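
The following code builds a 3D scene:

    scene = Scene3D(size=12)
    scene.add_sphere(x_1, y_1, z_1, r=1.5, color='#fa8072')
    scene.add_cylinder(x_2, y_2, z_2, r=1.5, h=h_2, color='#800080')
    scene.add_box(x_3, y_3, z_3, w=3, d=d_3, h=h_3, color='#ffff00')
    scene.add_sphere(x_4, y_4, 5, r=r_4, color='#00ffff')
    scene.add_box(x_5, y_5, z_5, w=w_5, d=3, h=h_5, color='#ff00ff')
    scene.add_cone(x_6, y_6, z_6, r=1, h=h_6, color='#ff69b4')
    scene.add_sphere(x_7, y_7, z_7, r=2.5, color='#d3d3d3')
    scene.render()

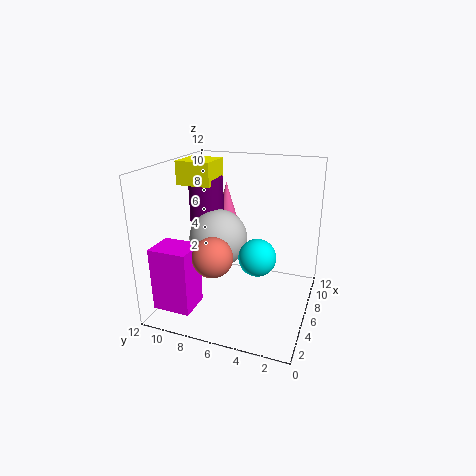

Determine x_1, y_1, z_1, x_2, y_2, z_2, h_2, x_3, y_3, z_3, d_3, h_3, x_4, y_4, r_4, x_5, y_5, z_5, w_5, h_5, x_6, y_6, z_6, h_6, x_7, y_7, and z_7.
x_1 = 2, y_1 = 6.5, z_1 = 6, x_2 = 7.5, y_2 = 9.5, z_2 = 5, h_2 = 5.5, x_3 = 6, y_3 = 8.5, z_3 = 10, d_3 = 3, h_3 = 2, x_4 = 5, y_4 = 4, r_4 = 1.5, x_5 = 0.5, y_5 = 8, z_5 = 1.5, w_5 = 2.5, h_5 = 5, x_6 = 8.5, y_6 = 8, z_6 = 6.5, h_6 = 3.5, x_7 = 6.5, y_7 = 8, z_7 = 5.5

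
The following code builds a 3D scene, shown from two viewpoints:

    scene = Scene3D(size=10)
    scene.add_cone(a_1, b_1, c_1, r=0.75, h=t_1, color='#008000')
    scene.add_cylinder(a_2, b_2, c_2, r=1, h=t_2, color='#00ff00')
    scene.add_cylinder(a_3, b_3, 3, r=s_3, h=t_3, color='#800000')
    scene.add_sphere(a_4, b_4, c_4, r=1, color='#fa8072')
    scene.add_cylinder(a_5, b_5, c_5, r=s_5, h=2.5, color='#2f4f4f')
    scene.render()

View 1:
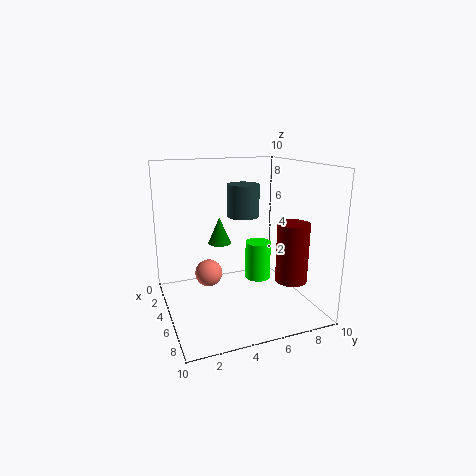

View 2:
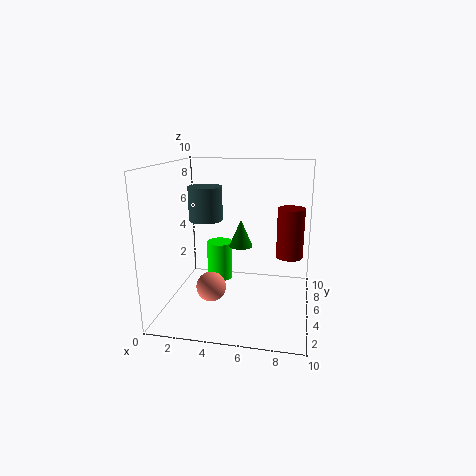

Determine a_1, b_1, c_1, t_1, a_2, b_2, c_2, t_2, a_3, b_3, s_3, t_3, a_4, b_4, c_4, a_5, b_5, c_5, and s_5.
a_1 = 5.5
b_1 = 3.5
c_1 = 5
t_1 = 1.75
a_2 = 3
b_2 = 7.5
c_2 = 0.75
t_2 = 3
a_3 = 8.5
b_3 = 7.25
s_3 = 1
t_3 = 3.75
a_4 = 3.5
b_4 = 3.25
c_4 = 2
a_5 = 2.25
b_5 = 6.5
c_5 = 5.75
s_5 = 1.25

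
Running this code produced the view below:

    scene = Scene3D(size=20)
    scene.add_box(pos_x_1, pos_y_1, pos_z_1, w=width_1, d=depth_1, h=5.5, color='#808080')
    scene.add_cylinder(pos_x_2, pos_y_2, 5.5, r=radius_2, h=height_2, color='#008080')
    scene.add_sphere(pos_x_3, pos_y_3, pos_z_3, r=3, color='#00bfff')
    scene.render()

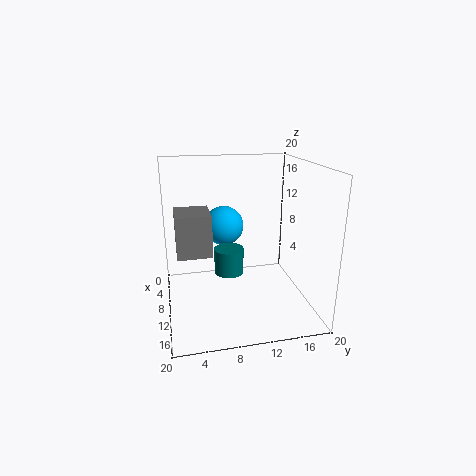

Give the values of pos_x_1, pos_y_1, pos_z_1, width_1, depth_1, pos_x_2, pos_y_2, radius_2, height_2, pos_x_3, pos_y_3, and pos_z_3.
pos_x_1 = 8.5, pos_y_1 = 1.5, pos_z_1 = 9, width_1 = 5, depth_1 = 4.5, pos_x_2 = 11, pos_y_2 = 8.5, radius_2 = 2, height_2 = 3.5, pos_x_3 = 4.5, pos_y_3 = 9, pos_z_3 = 10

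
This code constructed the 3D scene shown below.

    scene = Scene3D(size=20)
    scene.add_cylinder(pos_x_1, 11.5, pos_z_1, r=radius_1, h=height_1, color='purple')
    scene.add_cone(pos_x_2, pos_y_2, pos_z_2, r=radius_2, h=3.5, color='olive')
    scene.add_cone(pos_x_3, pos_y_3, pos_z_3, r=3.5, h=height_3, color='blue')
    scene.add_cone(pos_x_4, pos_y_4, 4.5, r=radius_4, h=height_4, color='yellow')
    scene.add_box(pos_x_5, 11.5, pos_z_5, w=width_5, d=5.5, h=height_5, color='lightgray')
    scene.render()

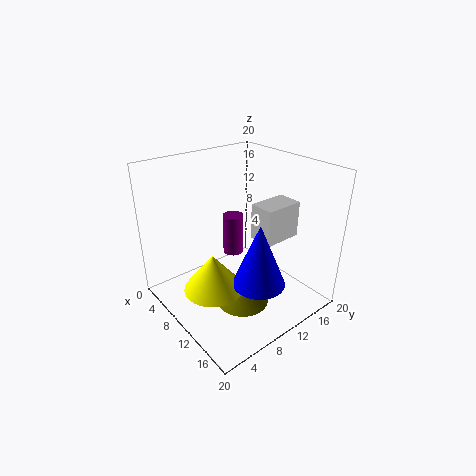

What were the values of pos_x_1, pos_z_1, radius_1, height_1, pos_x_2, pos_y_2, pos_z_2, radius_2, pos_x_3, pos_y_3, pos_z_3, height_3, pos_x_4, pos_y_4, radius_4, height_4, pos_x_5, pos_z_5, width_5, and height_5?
pos_x_1 = 7
pos_z_1 = 6
radius_1 = 1.5
height_1 = 6
pos_x_2 = 13.5
pos_y_2 = 8
pos_z_2 = 2.5
radius_2 = 3.5
pos_x_3 = 15
pos_y_3 = 9.5
pos_z_3 = 5.5
height_3 = 8.5
pos_x_4 = 11
pos_y_4 = 5
radius_4 = 4
height_4 = 5
pos_x_5 = 11
pos_z_5 = 10
width_5 = 3.5
height_5 = 5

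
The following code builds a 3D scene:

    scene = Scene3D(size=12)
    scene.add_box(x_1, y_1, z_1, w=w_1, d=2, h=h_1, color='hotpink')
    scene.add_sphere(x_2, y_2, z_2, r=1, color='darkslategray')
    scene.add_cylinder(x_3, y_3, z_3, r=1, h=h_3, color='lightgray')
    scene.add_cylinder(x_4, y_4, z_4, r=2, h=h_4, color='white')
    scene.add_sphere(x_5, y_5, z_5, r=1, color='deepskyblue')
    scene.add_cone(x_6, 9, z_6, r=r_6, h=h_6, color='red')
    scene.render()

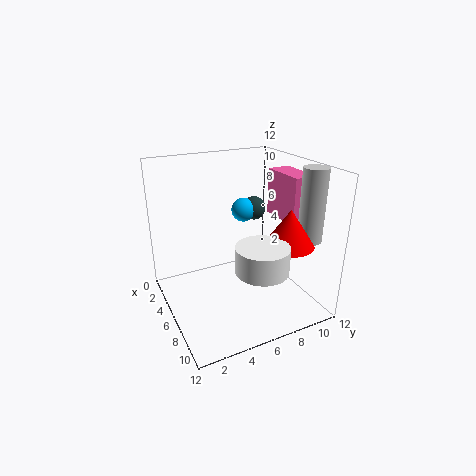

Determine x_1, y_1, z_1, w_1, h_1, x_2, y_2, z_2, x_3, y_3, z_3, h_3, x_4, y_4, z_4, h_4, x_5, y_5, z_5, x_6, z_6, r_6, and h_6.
x_1 = 4, y_1 = 10, z_1 = 7, w_1 = 4, h_1 = 4, x_2 = 5, y_2 = 8, z_2 = 8, x_3 = 9, y_3 = 11, z_3 = 6, h_3 = 6, x_4 = 10, y_4 = 6, z_4 = 5, h_4 = 2, x_5 = 5, y_5 = 7, z_5 = 8, x_6 = 9, z_6 = 6, r_6 = 2, h_6 = 3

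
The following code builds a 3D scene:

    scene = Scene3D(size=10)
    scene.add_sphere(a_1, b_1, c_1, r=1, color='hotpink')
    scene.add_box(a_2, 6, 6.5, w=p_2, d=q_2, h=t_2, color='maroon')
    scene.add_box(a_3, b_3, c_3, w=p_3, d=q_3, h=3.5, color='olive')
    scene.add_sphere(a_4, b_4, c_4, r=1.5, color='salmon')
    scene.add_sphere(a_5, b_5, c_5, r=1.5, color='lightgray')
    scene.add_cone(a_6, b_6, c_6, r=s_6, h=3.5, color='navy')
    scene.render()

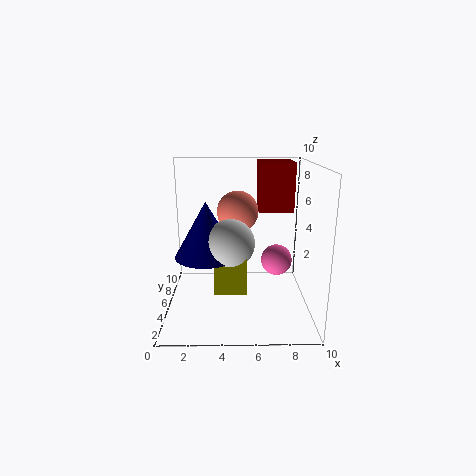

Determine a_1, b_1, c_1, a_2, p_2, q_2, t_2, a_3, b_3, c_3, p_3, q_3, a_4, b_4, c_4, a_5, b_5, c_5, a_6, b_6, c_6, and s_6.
a_1 = 7.5; b_1 = 3.5; c_1 = 4; a_2 = 6.5; p_2 = 2.5; q_2 = 2.5; t_2 = 3.5; a_3 = 3.5; b_3 = 1.5; c_3 = 2.5; p_3 = 2; q_3 = 1.5; a_4 = 5; b_4 = 6.5; c_4 = 6.5; a_5 = 4.5; b_5 = 2.5; c_5 = 5.5; a_6 = 3; b_6 = 3; c_6 = 4.5; s_6 = 2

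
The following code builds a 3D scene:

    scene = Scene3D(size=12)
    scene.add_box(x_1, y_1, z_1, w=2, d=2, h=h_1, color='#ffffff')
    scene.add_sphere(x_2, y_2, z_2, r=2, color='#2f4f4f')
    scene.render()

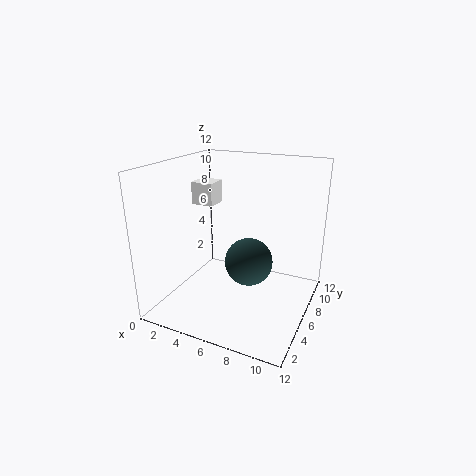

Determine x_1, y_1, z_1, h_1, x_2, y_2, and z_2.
x_1 = 1
y_1 = 7
z_1 = 8
h_1 = 2
x_2 = 7
y_2 = 6
z_2 = 4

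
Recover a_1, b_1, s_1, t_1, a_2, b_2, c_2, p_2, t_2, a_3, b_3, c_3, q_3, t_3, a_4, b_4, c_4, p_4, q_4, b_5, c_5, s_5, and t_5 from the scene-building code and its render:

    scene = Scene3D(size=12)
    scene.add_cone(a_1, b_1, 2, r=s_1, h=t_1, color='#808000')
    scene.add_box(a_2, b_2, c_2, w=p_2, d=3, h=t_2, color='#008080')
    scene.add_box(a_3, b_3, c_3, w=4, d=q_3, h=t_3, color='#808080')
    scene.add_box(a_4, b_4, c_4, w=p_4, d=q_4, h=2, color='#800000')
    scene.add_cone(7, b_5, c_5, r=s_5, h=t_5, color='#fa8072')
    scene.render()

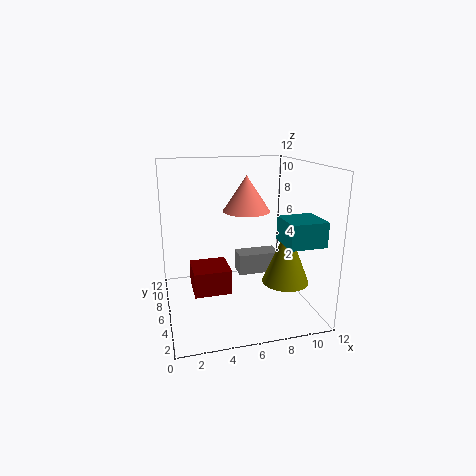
a_1 = 10, b_1 = 5, s_1 = 2, t_1 = 5, a_2 = 9, b_2 = 2, c_2 = 6, p_2 = 3, t_2 = 2, a_3 = 7, b_3 = 9, c_3 = 1, q_3 = 2, t_3 = 2, a_4 = 2, b_4 = 4, c_4 = 2, p_4 = 3, q_4 = 3, b_5 = 7, c_5 = 8, s_5 = 2, t_5 = 3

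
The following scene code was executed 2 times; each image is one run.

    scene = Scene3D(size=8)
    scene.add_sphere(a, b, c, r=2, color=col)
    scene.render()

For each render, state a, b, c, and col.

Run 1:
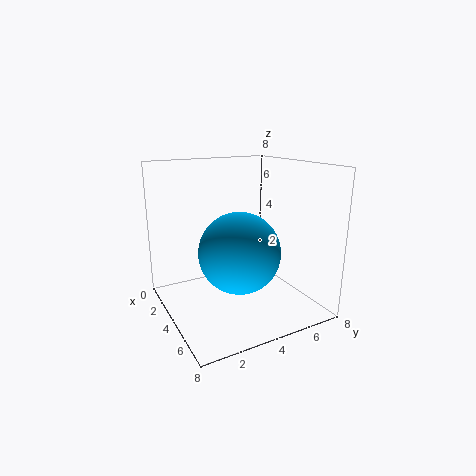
a = 6
b = 3
c = 4
col = 'deepskyblue'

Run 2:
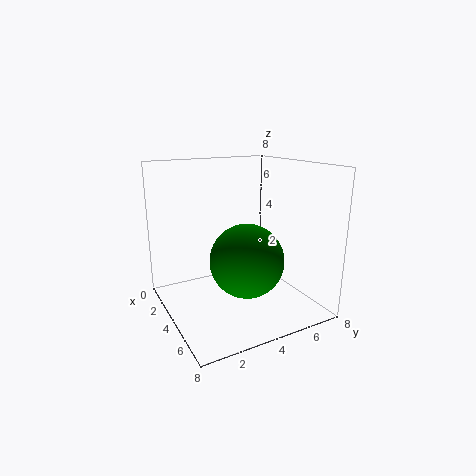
a = 5
b = 4
c = 3
col = 'green'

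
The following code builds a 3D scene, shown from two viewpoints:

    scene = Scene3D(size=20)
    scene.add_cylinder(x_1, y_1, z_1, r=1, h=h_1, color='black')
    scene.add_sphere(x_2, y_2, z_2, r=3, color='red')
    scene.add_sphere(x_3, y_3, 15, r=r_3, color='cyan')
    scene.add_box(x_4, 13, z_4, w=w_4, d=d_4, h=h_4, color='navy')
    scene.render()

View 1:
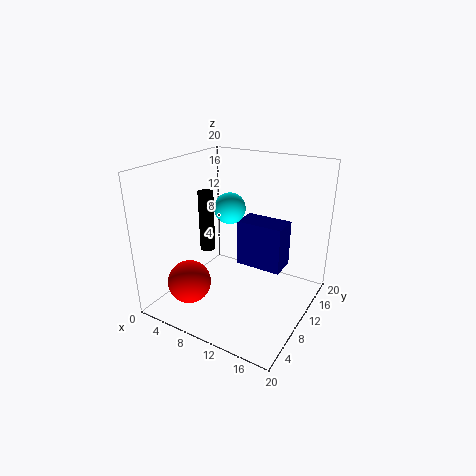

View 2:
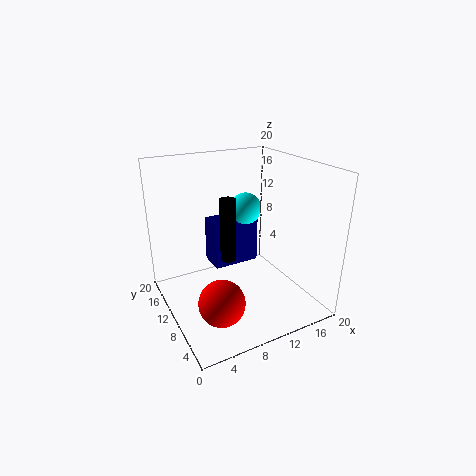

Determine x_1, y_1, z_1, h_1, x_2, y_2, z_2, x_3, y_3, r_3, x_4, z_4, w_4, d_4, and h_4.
x_1 = 7, y_1 = 7, z_1 = 9, h_1 = 8, x_2 = 5, y_2 = 5, z_2 = 4, x_3 = 10, y_3 = 8, r_3 = 2, x_4 = 8, z_4 = 4, w_4 = 7, d_4 = 4, h_4 = 7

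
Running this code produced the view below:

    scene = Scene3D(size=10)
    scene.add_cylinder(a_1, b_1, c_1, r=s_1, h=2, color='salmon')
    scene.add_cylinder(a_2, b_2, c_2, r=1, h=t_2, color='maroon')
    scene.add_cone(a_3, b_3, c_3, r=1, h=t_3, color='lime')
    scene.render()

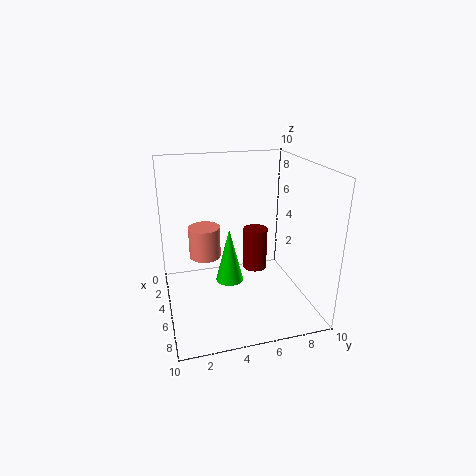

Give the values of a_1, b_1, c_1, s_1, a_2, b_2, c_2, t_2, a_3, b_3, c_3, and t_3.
a_1 = 6
b_1 = 2.5
c_1 = 4.5
s_1 = 1
a_2 = 1.5
b_2 = 7.5
c_2 = 0.5
t_2 = 3.5
a_3 = 4.5
b_3 = 4.5
c_3 = 1.5
t_3 = 4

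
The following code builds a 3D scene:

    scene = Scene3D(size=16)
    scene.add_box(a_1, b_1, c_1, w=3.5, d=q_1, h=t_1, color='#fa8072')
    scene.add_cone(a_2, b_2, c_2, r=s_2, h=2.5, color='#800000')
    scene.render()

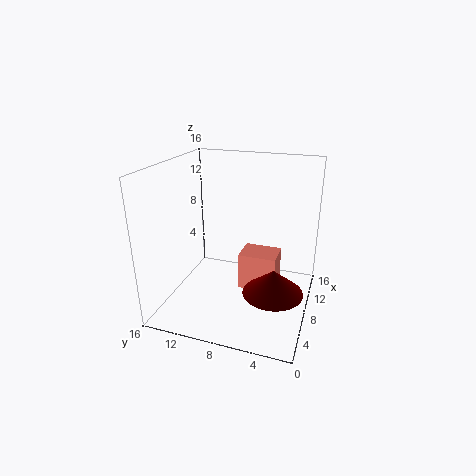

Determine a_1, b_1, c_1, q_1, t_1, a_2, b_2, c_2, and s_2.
a_1 = 9.5; b_1 = 4; c_1 = 0.5; q_1 = 4.5; t_1 = 4.5; a_2 = 4; b_2 = 3; c_2 = 4.5; s_2 = 3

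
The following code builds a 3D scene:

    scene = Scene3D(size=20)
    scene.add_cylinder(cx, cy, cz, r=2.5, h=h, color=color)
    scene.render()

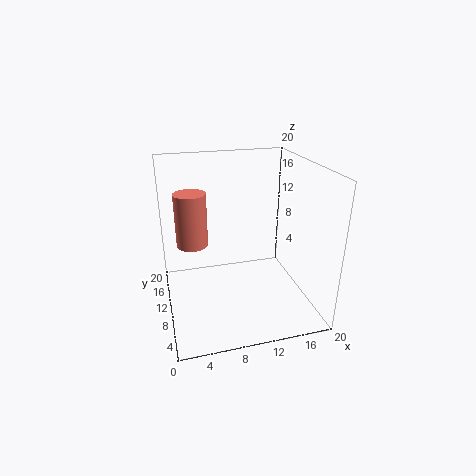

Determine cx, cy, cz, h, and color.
cx = 4.5
cy = 17.5
cz = 6
h = 8.5
color = 'salmon'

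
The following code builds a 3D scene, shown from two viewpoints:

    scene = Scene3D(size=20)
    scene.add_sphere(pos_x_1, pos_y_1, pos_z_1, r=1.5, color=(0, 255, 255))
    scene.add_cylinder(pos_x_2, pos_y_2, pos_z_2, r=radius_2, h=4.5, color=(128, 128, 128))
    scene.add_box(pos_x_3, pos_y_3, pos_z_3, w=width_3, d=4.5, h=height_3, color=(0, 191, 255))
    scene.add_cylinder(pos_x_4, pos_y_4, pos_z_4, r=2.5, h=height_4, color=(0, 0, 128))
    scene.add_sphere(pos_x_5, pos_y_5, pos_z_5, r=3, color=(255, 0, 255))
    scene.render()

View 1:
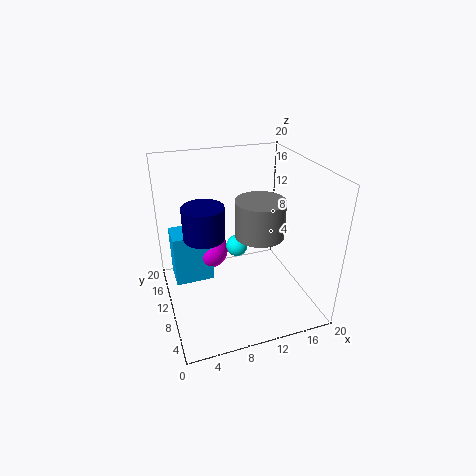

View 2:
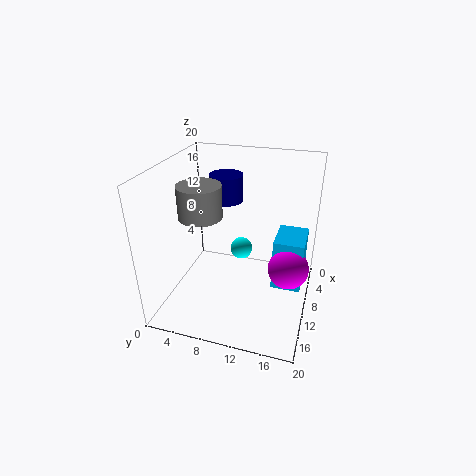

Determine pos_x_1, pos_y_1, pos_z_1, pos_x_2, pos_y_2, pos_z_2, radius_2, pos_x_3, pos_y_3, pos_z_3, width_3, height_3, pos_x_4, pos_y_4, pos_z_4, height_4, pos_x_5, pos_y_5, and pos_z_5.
pos_x_1 = 10; pos_y_1 = 10.5; pos_z_1 = 8.5; pos_x_2 = 11; pos_y_2 = 5; pos_z_2 = 13; radius_2 = 3; pos_x_3 = 1.5; pos_y_3 = 14.5; pos_z_3 = 0.5; width_3 = 6; height_3 = 8; pos_x_4 = 4.5; pos_y_4 = 6.5; pos_z_4 = 13; height_4 = 4; pos_x_5 = 7.5; pos_y_5 = 17; pos_z_5 = 4.5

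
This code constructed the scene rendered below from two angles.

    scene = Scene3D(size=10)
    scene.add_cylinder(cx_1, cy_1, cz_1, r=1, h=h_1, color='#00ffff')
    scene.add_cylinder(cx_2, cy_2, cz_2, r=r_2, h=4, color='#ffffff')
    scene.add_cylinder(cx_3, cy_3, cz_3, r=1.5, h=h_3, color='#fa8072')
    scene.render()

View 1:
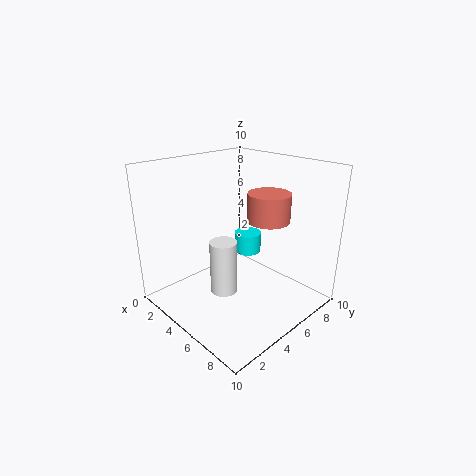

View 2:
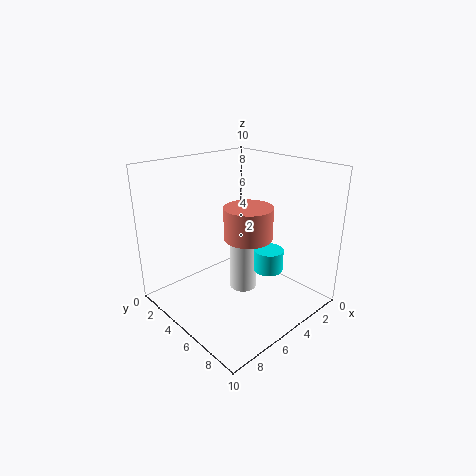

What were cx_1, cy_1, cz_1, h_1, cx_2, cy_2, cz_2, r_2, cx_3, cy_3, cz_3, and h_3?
cx_1 = 4; cy_1 = 7; cz_1 = 3; h_1 = 1.5; cx_2 = 4; cy_2 = 4.5; cz_2 = 0.5; r_2 = 1; cx_3 = 6; cy_3 = 7; cz_3 = 6; h_3 = 2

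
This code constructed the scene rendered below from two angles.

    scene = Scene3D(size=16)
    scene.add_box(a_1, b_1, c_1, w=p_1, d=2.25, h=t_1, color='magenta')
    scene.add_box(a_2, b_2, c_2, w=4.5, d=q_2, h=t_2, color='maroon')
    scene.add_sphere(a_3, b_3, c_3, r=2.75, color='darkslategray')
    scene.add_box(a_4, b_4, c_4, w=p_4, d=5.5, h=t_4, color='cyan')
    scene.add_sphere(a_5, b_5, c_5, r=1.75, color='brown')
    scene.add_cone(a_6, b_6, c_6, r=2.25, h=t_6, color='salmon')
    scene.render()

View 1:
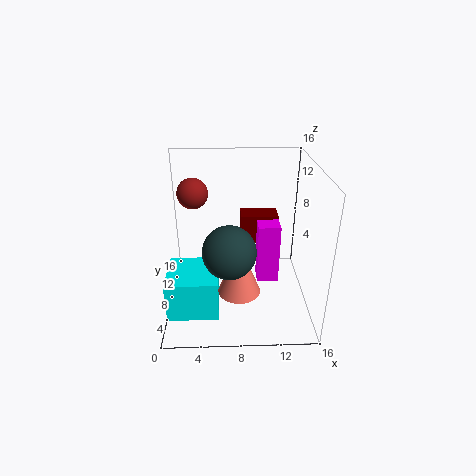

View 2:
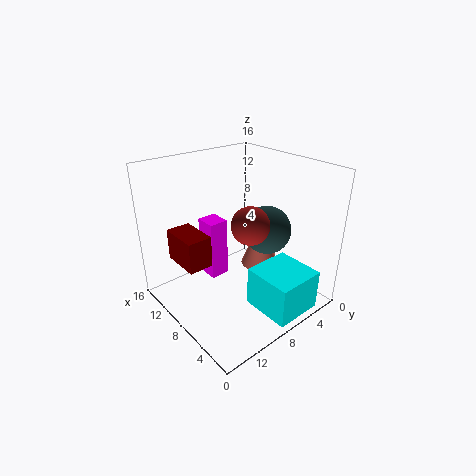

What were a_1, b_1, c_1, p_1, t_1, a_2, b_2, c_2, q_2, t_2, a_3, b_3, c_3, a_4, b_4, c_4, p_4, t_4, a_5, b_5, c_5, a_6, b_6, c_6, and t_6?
a_1 = 10.25
b_1 = 7.75
c_1 = 2.25
p_1 = 2.5
t_1 = 7
a_2 = 8.5
b_2 = 11.25
c_2 = 5.5
q_2 = 2.75
t_2 = 3.5
a_3 = 7
b_3 = 4.5
c_3 = 8.25
a_4 = 0.25
b_4 = 3
c_4 = 0.75
p_4 = 5.5
t_4 = 4.5
a_5 = 3
b_5 = 10.75
c_5 = 12.25
a_6 = 8
b_6 = 4.5
c_6 = 3.5
t_6 = 5.5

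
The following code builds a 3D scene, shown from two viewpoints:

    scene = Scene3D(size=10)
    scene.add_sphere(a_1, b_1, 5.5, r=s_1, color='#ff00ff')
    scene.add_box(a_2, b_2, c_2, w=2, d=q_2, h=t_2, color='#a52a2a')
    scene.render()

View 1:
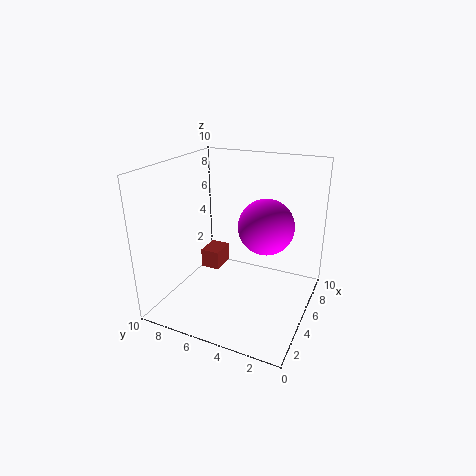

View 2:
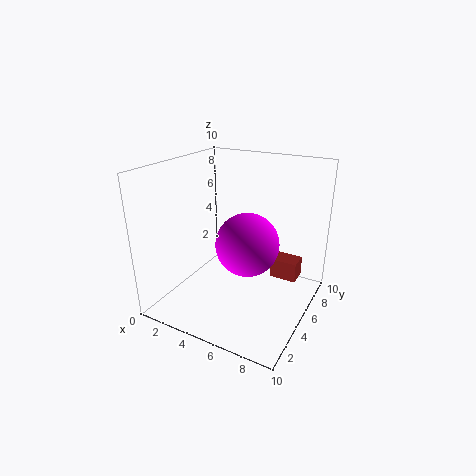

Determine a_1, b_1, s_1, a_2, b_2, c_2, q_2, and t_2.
a_1 = 6.5
b_1 = 3.5
s_1 = 2
a_2 = 6.5
b_2 = 7.5
c_2 = 1
q_2 = 1.5
t_2 = 1.5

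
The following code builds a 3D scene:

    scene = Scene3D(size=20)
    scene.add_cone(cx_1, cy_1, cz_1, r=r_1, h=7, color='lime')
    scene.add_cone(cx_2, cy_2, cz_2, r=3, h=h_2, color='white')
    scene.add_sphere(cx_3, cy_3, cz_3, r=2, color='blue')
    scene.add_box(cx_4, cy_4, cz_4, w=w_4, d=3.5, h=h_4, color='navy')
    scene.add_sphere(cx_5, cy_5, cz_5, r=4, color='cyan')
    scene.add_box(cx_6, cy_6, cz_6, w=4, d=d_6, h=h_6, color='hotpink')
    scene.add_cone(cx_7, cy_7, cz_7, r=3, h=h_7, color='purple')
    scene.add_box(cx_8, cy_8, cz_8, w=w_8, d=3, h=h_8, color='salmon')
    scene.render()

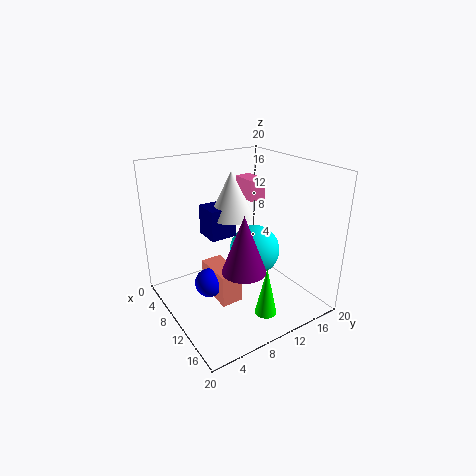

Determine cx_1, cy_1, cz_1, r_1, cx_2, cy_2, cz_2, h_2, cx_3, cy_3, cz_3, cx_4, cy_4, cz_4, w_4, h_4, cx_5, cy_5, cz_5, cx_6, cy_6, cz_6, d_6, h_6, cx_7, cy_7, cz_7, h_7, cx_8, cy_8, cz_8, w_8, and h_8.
cx_1 = 15.5; cy_1 = 11; cz_1 = 0.5; r_1 = 1.5; cx_2 = 10; cy_2 = 9; cz_2 = 13.5; h_2 = 6; cx_3 = 9.5; cy_3 = 5.5; cz_3 = 4; cx_4 = 7.5; cy_4 = 5.5; cz_4 = 11; w_4 = 3.5; h_4 = 4; cx_5 = 6.5; cy_5 = 15.5; cz_5 = 5; cx_6 = 4; cy_6 = 13.5; cz_6 = 14; d_6 = 2.5; h_6 = 3; cx_7 = 13; cy_7 = 9; cz_7 = 6.5; h_7 = 8; cx_8 = 6.5; cy_8 = 6; cz_8 = 1.5; w_8 = 6; h_8 = 4.5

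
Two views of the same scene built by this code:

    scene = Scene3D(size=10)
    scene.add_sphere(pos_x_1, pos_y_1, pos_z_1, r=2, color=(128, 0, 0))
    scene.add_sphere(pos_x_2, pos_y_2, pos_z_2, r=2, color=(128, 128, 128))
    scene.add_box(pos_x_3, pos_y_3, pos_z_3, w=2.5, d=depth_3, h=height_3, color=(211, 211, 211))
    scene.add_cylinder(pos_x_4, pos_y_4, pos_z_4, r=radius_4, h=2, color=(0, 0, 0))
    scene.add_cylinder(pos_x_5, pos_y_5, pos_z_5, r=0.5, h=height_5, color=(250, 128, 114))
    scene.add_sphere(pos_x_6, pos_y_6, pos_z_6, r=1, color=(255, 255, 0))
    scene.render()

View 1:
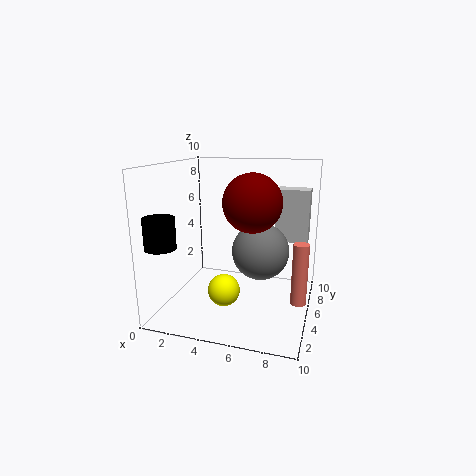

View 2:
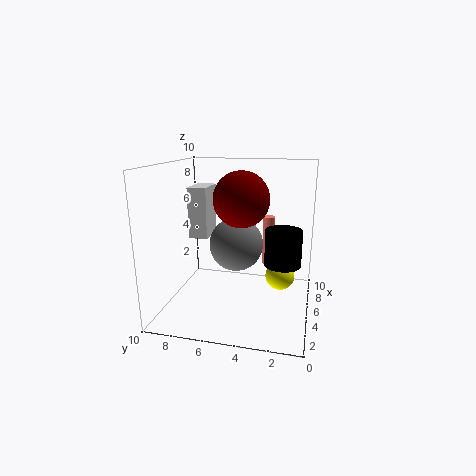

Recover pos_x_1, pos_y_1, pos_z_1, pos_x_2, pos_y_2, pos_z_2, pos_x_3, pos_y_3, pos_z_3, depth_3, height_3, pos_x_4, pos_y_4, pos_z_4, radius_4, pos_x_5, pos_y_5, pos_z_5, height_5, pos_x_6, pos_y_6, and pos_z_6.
pos_x_1 = 6
pos_y_1 = 5
pos_z_1 = 7.5
pos_x_2 = 6.5
pos_y_2 = 5.5
pos_z_2 = 4
pos_x_3 = 7
pos_y_3 = 8
pos_z_3 = 4
depth_3 = 1.5
height_3 = 4
pos_x_4 = 1
pos_y_4 = 1.5
pos_z_4 = 5
radius_4 = 1
pos_x_5 = 9.5
pos_y_5 = 3.5
pos_z_5 = 1.5
height_5 = 4
pos_x_6 = 5
pos_y_6 = 2
pos_z_6 = 2.5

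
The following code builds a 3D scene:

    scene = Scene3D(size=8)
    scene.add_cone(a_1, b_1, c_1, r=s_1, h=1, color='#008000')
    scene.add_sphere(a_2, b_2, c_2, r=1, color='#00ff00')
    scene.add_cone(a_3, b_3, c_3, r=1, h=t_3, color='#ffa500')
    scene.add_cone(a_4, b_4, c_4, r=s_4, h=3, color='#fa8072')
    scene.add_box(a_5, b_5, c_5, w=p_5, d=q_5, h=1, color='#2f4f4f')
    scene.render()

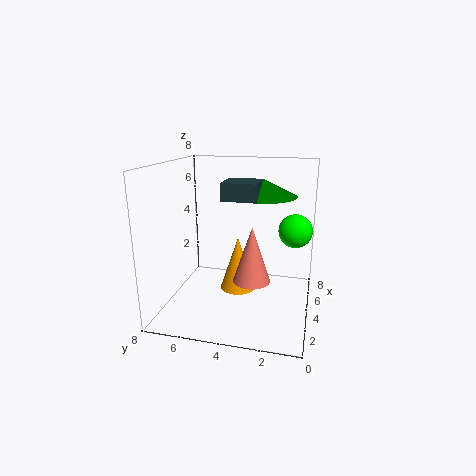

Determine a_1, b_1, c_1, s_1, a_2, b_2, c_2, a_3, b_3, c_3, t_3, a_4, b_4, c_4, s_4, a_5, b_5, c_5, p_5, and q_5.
a_1 = 6; b_1 = 3; c_1 = 6; s_1 = 2; a_2 = 6; b_2 = 1; c_2 = 4; a_3 = 4; b_3 = 4; c_3 = 1; t_3 = 3; a_4 = 3; b_4 = 3; c_4 = 2; s_4 = 1; a_5 = 4; b_5 = 3; c_5 = 6; p_5 = 2; q_5 = 2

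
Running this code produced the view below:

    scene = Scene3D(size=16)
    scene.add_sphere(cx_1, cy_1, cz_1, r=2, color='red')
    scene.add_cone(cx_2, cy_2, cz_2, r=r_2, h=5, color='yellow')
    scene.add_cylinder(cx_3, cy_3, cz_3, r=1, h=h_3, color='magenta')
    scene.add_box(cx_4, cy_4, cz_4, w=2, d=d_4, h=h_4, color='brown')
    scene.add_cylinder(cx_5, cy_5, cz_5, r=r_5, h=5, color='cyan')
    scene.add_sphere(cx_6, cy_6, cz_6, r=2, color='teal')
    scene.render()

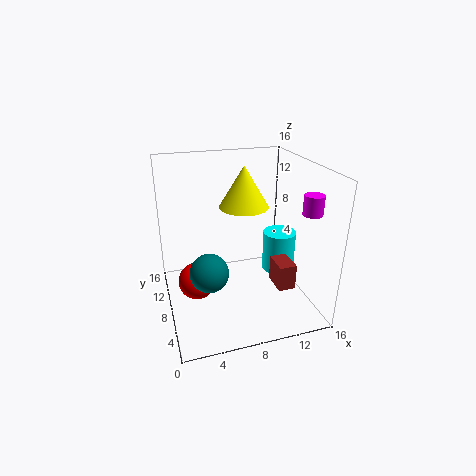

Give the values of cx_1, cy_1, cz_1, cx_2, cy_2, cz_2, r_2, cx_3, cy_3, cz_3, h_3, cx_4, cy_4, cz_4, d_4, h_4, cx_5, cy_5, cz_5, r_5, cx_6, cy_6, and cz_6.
cx_1 = 3; cy_1 = 7; cz_1 = 4; cx_2 = 10; cy_2 = 12; cz_2 = 10; r_2 = 3; cx_3 = 14; cy_3 = 3; cz_3 = 12; h_3 = 2; cx_4 = 12; cy_4 = 5; cz_4 = 2; d_4 = 3; h_4 = 3; cx_5 = 14; cy_5 = 10; cz_5 = 2; r_5 = 2; cx_6 = 4; cy_6 = 5; cz_6 = 6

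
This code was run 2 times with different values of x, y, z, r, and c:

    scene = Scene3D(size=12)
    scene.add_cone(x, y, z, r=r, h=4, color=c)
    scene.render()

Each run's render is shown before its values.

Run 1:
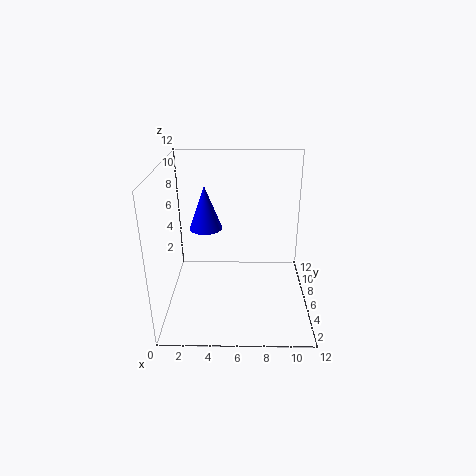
x = 3, y = 9, z = 5.5, r = 1.5, c = 'blue'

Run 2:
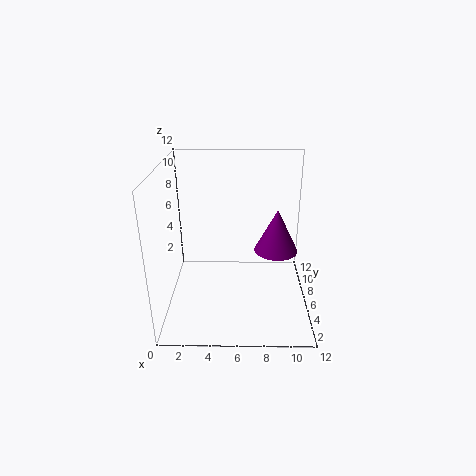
x = 9.5, y = 8.5, z = 3.5, r = 2, c = 'purple'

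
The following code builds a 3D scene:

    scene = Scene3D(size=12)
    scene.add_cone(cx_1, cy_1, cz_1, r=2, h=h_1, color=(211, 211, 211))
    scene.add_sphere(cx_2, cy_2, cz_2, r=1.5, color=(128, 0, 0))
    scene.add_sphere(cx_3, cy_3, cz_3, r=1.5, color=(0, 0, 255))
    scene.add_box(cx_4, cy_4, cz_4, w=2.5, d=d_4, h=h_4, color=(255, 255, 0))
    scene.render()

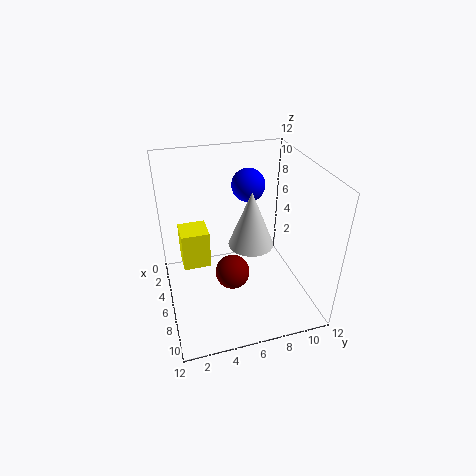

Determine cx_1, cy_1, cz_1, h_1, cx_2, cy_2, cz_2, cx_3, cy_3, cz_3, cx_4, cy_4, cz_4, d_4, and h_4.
cx_1 = 5; cy_1 = 7.5; cz_1 = 4.5; h_1 = 5; cx_2 = 6; cy_2 = 5.5; cz_2 = 2.5; cx_3 = 2.5; cy_3 = 8; cz_3 = 9; cx_4 = 1.5; cy_4 = 1.5; cz_4 = 2; d_4 = 2.5; h_4 = 3.5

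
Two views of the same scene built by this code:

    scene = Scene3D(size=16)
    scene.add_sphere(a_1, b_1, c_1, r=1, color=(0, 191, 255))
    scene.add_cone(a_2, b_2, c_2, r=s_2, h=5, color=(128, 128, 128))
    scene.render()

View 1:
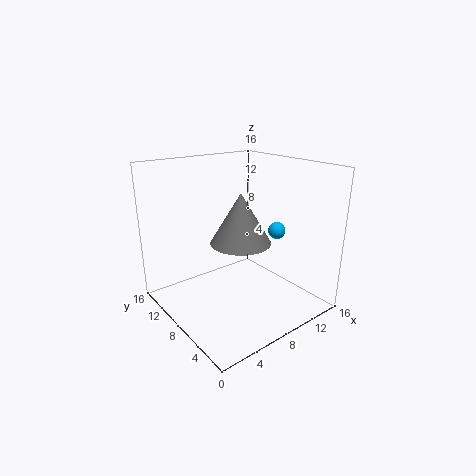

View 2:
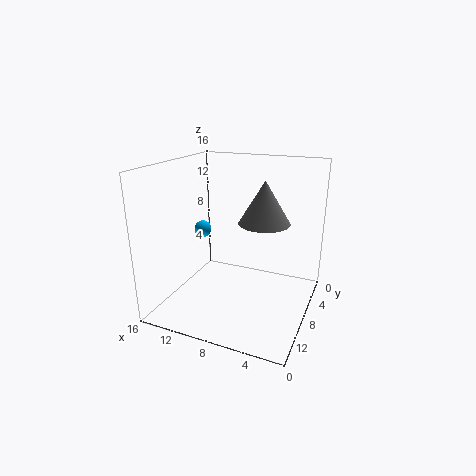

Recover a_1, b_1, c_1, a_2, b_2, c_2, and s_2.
a_1 = 13, b_1 = 7, c_1 = 8, a_2 = 6, b_2 = 5, c_2 = 9, s_2 = 3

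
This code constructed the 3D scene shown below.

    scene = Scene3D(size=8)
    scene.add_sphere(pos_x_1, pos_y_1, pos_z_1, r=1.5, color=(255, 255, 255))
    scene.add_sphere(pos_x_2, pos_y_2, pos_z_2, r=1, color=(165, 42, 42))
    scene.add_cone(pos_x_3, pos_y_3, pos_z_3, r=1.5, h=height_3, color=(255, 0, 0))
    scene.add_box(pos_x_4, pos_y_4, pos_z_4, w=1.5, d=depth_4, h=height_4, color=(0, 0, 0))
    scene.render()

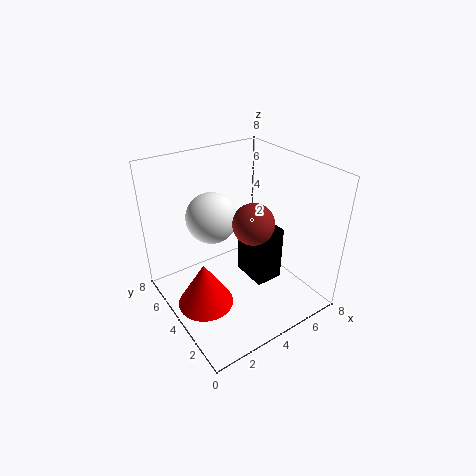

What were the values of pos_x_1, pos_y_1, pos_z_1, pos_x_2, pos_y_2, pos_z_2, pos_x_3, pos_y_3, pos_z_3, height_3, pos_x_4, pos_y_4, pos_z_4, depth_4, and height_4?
pos_x_1 = 3.5, pos_y_1 = 6, pos_z_1 = 4.5, pos_x_2 = 3.5, pos_y_2 = 2, pos_z_2 = 6, pos_x_3 = 1.5, pos_y_3 = 3.5, pos_z_3 = 1, height_3 = 2.5, pos_x_4 = 4, pos_y_4 = 2, pos_z_4 = 2, depth_4 = 2, height_4 = 3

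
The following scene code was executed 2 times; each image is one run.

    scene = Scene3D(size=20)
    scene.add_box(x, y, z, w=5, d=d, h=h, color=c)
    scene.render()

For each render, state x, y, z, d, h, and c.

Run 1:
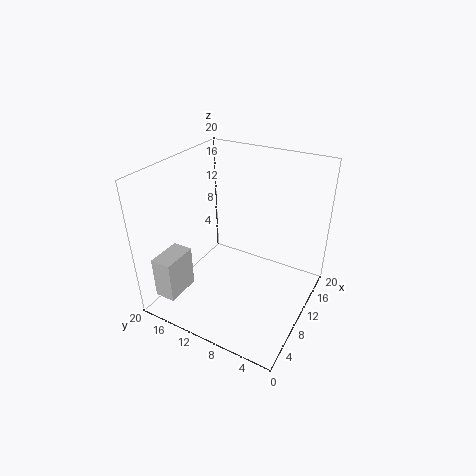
x = 2; y = 16; z = 2; d = 3; h = 6; c = 'lightgray'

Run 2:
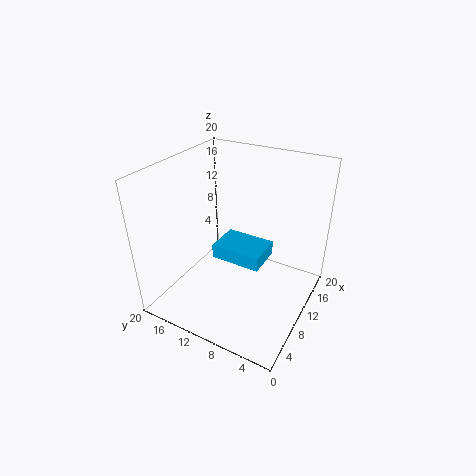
x = 8; y = 6; z = 7; d = 7; h = 2; c = 'deepskyblue'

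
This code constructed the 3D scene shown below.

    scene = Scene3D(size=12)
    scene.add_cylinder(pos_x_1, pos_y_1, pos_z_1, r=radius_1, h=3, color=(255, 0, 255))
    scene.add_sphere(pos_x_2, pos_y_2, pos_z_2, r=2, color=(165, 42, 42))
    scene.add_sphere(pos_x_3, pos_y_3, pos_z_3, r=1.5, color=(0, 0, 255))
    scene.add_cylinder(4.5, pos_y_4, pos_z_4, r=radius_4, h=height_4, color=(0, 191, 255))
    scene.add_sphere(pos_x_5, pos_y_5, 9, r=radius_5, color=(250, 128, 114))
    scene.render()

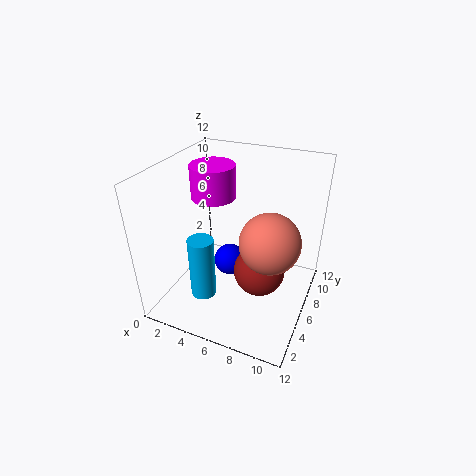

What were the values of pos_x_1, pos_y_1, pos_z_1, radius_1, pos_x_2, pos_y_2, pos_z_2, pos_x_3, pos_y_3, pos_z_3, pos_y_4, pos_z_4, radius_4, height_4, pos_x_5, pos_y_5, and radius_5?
pos_x_1 = 2.5; pos_y_1 = 8.5; pos_z_1 = 8; radius_1 = 2; pos_x_2 = 8.5; pos_y_2 = 4.5; pos_z_2 = 4.5; pos_x_3 = 4; pos_y_3 = 8.5; pos_z_3 = 1.5; pos_y_4 = 2.5; pos_z_4 = 2.5; radius_4 = 1; height_4 = 5; pos_x_5 = 10; pos_y_5 = 2; radius_5 = 2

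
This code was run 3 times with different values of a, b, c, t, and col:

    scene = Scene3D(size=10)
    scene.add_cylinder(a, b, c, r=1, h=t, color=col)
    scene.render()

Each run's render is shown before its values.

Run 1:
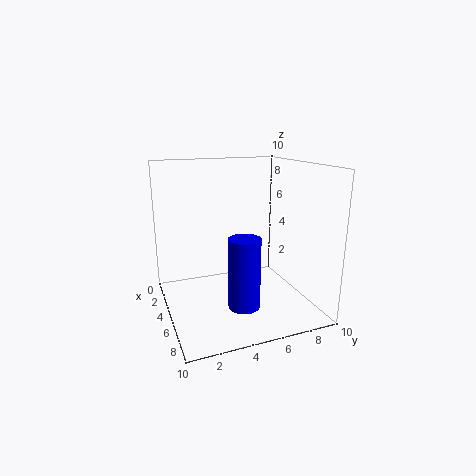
a = 8, b = 4.25, c = 1.5, t = 4.5, col = 'blue'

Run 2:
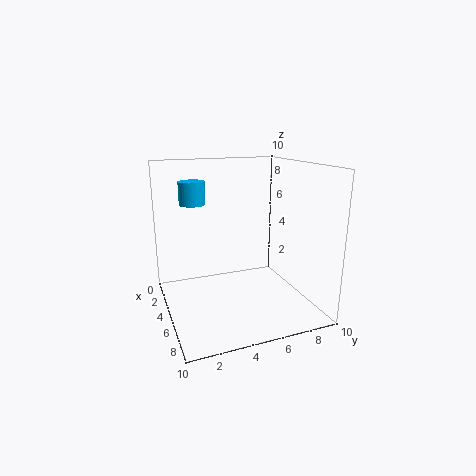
a = 1.25, b = 2.75, c = 6.75, t = 1.75, col = 'deepskyblue'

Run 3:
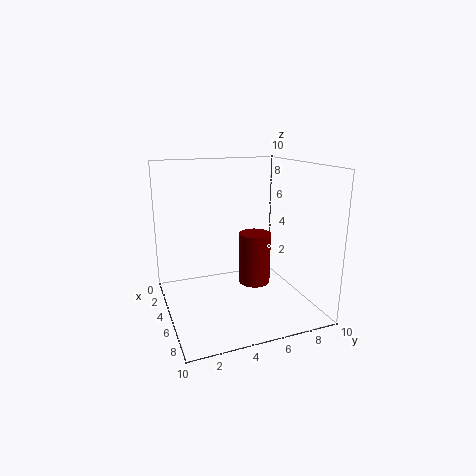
a = 7.25, b = 5.25, c = 2.75, t = 3.25, col = 'maroon'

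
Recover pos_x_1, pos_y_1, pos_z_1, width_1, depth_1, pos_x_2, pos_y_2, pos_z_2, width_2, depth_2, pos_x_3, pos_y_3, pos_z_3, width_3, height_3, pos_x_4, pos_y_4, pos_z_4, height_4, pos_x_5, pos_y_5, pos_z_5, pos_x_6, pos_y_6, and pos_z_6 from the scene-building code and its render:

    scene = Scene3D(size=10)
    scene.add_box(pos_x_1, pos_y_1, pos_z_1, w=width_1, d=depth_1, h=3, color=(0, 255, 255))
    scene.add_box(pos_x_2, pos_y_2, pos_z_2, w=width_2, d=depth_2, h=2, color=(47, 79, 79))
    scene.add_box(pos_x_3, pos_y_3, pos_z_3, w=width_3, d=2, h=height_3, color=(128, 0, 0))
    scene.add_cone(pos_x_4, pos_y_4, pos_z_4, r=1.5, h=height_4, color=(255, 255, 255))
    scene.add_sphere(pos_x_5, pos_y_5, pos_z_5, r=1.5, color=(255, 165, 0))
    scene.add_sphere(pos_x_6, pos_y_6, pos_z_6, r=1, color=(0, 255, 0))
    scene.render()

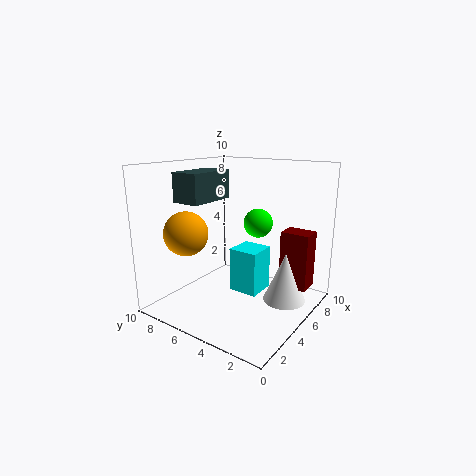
pos_x_1 = 4; pos_y_1 = 3; pos_z_1 = 1.5; width_1 = 2; depth_1 = 2; pos_x_2 = 2.5; pos_y_2 = 6.5; pos_z_2 = 7.5; width_2 = 3.5; depth_2 = 2; pos_x_3 = 6.5; pos_y_3 = 0.5; pos_z_3 = 1.5; width_3 = 1.5; height_3 = 4; pos_x_4 = 6.5; pos_y_4 = 2; pos_z_4 = 0.5; height_4 = 3.5; pos_x_5 = 2.5; pos_y_5 = 7.5; pos_z_5 = 5.5; pos_x_6 = 6; pos_y_6 = 4; pos_z_6 = 6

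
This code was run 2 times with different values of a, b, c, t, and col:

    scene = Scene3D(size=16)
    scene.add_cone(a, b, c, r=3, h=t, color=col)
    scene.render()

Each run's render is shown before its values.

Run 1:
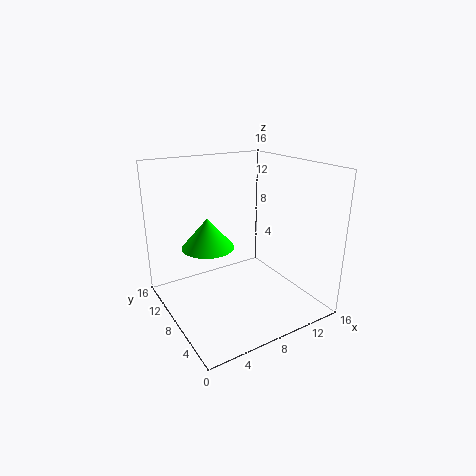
a = 5.5; b = 10.5; c = 6.5; t = 3.5; col = 'lime'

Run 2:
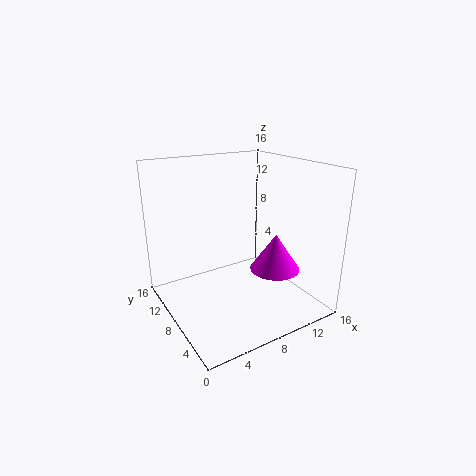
a = 13; b = 7.5; c = 3; t = 4.5; col = 'magenta'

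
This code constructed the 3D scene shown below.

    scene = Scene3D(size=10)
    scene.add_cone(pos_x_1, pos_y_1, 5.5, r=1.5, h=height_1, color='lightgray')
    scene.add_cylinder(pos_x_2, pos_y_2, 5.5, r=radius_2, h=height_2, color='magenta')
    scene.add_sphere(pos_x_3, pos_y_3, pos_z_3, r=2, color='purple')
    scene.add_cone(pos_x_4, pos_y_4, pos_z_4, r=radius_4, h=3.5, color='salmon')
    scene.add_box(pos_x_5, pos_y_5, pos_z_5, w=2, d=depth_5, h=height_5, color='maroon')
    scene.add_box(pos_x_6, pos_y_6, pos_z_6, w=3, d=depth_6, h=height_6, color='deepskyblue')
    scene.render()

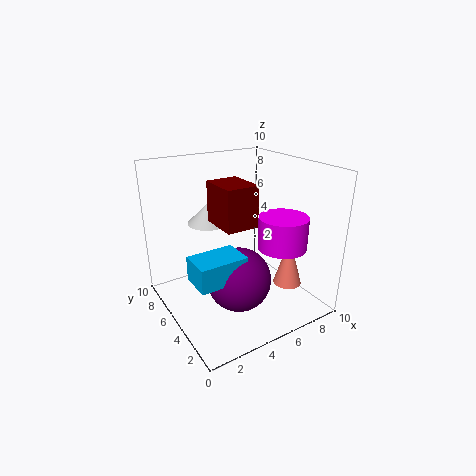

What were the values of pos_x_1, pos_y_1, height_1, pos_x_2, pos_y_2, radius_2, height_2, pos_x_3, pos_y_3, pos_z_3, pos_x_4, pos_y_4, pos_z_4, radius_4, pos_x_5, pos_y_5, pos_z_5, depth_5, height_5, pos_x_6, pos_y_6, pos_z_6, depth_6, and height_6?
pos_x_1 = 4, pos_y_1 = 7.5, height_1 = 1.5, pos_x_2 = 6, pos_y_2 = 1.5, radius_2 = 1.5, height_2 = 2, pos_x_3 = 3.5, pos_y_3 = 2.5, pos_z_3 = 3.5, pos_x_4 = 8, pos_y_4 = 3, pos_z_4 = 1.5, radius_4 = 1, pos_x_5 = 2.5, pos_y_5 = 2, pos_z_5 = 7, depth_5 = 2.5, height_5 = 2.5, pos_x_6 = 0.5, pos_y_6 = 1.5, pos_z_6 = 4, depth_6 = 2, height_6 = 1.5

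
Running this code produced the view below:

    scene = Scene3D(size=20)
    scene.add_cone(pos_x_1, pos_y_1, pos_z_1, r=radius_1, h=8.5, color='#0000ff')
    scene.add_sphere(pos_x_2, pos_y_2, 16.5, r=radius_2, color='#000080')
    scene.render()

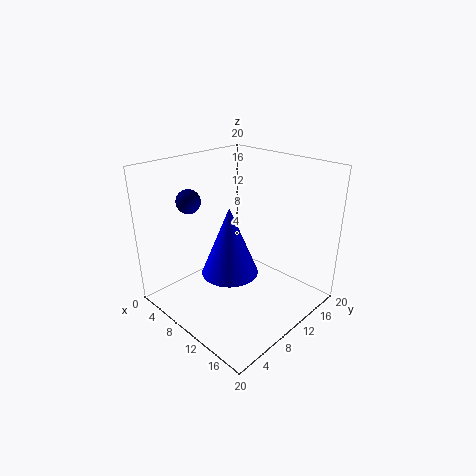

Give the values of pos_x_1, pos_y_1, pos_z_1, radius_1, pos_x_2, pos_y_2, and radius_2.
pos_x_1 = 13, pos_y_1 = 5.5, pos_z_1 = 8, radius_1 = 3.5, pos_x_2 = 8, pos_y_2 = 3.5, radius_2 = 1.5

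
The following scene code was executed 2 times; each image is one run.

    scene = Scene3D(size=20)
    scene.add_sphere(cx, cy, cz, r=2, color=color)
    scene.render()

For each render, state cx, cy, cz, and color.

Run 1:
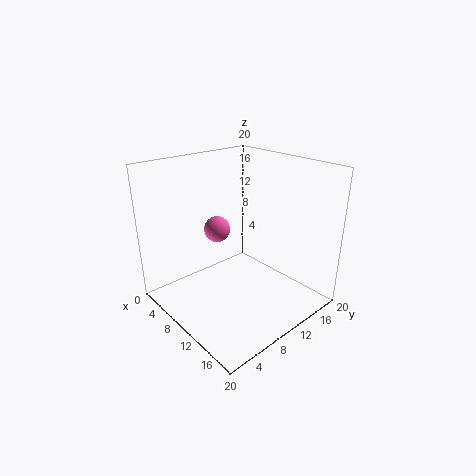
cx = 4, cy = 11, cz = 9, color = 'hotpink'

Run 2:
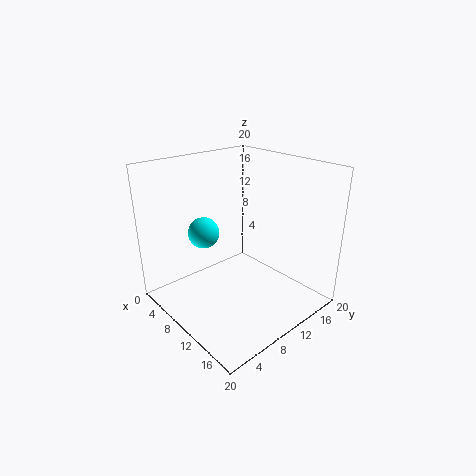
cx = 9, cy = 5, cz = 12, color = 'cyan'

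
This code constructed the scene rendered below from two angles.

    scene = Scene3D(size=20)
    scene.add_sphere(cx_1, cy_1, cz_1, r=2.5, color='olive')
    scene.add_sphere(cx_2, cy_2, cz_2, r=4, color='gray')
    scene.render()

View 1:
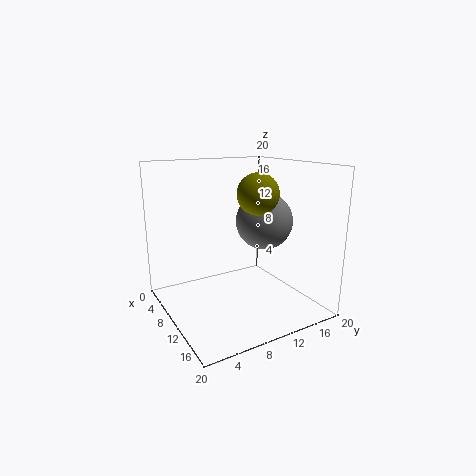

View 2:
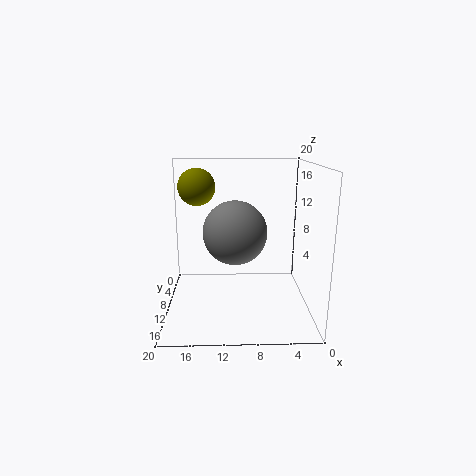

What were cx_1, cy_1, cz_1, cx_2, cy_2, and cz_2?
cx_1 = 15.5
cy_1 = 9.5
cz_1 = 17
cx_2 = 10.5
cy_2 = 14
cz_2 = 12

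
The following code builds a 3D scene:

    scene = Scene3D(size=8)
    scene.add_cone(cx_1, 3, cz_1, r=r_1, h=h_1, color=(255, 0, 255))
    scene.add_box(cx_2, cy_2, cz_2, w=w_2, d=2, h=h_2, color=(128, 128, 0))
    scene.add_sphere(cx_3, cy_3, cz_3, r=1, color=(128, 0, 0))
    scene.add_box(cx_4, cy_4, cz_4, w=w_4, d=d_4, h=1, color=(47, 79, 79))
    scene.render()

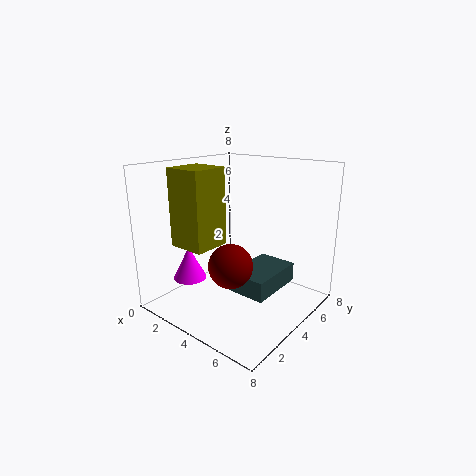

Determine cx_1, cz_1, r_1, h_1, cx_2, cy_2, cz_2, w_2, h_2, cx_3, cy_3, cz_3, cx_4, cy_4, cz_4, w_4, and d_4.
cx_1 = 1, cz_1 = 1, r_1 = 1, h_1 = 2, cx_2 = 2, cy_2 = 1, cz_2 = 4, w_2 = 2, h_2 = 4, cx_3 = 6, cy_3 = 1, cz_3 = 4, cx_4 = 5, cy_4 = 2, cz_4 = 2, w_4 = 2, d_4 = 3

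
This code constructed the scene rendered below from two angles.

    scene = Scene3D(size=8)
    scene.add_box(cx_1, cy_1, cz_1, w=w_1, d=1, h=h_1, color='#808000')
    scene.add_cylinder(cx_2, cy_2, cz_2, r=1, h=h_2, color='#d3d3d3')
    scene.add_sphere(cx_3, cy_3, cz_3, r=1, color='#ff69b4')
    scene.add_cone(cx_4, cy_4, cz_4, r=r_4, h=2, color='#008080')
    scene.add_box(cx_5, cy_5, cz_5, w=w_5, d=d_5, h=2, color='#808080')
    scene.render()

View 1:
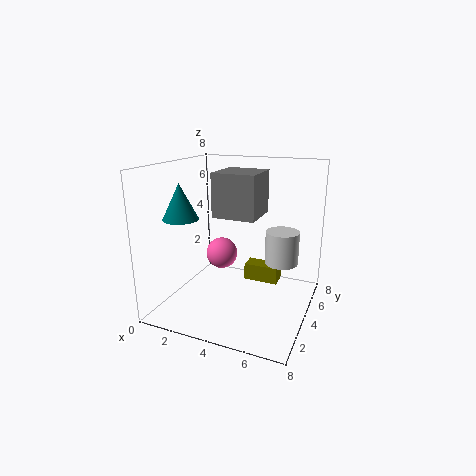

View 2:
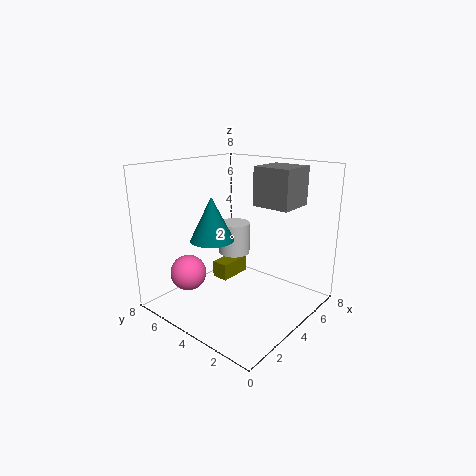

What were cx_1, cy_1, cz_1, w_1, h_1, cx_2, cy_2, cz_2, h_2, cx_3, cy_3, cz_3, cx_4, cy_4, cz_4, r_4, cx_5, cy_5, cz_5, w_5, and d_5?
cx_1 = 4, cy_1 = 5, cz_1 = 1, w_1 = 2, h_1 = 1, cx_2 = 6, cy_2 = 6, cz_2 = 2, h_2 = 2, cx_3 = 2, cy_3 = 6, cz_3 = 2, cx_4 = 1, cy_4 = 3, cz_4 = 5, r_4 = 1, cx_5 = 4, cy_5 = 1, cz_5 = 6, w_5 = 2, d_5 = 2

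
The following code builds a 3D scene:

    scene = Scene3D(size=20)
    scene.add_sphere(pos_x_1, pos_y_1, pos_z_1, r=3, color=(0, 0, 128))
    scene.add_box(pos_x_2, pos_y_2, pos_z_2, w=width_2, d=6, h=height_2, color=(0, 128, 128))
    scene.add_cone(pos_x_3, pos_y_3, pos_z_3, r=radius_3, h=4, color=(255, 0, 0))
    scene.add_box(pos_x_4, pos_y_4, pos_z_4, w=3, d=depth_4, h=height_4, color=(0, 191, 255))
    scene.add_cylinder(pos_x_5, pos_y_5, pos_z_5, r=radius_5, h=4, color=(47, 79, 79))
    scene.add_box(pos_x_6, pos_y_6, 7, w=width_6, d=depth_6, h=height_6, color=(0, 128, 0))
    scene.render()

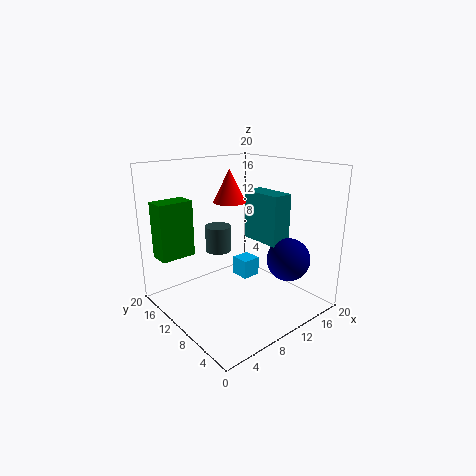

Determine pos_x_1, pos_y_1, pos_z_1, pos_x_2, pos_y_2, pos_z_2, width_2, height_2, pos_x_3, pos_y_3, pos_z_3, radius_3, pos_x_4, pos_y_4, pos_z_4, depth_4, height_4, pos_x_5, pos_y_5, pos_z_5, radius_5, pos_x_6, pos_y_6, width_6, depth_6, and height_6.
pos_x_1 = 15
pos_y_1 = 5
pos_z_1 = 7
pos_x_2 = 13
pos_y_2 = 6
pos_z_2 = 9
width_2 = 3
height_2 = 7
pos_x_3 = 7
pos_y_3 = 8
pos_z_3 = 16
radius_3 = 2
pos_x_4 = 14
pos_y_4 = 13
pos_z_4 = 1
depth_4 = 3
height_4 = 3
pos_x_5 = 11
pos_y_5 = 16
pos_z_5 = 6
radius_5 = 2
pos_x_6 = 1
pos_y_6 = 15
width_6 = 5
depth_6 = 3
height_6 = 8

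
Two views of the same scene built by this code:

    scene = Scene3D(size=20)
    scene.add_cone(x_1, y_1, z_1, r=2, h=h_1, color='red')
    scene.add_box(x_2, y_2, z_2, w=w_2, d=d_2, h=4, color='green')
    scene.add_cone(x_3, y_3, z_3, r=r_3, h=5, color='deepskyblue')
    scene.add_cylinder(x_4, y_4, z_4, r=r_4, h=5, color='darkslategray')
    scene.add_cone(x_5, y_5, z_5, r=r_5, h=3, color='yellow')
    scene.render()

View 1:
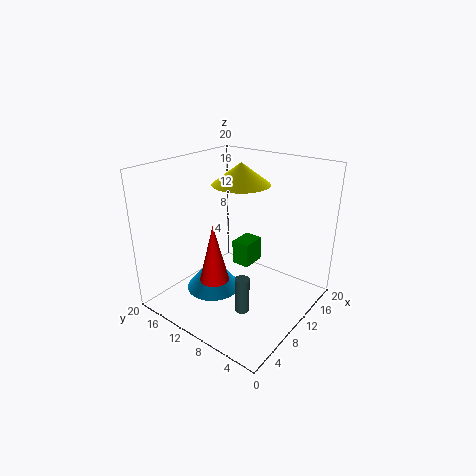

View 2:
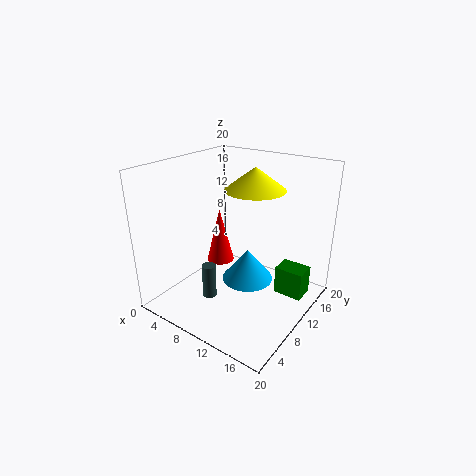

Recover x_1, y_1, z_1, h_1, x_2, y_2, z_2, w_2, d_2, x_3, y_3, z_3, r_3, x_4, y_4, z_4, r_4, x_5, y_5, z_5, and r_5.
x_1 = 6; y_1 = 11; z_1 = 5; h_1 = 8; x_2 = 15; y_2 = 12; z_2 = 2; w_2 = 4; d_2 = 3; x_3 = 9; y_3 = 14; z_3 = 1; r_3 = 4; x_4 = 7; y_4 = 7; z_4 = 1; r_4 = 1; x_5 = 12; y_5 = 11; z_5 = 17; r_5 = 4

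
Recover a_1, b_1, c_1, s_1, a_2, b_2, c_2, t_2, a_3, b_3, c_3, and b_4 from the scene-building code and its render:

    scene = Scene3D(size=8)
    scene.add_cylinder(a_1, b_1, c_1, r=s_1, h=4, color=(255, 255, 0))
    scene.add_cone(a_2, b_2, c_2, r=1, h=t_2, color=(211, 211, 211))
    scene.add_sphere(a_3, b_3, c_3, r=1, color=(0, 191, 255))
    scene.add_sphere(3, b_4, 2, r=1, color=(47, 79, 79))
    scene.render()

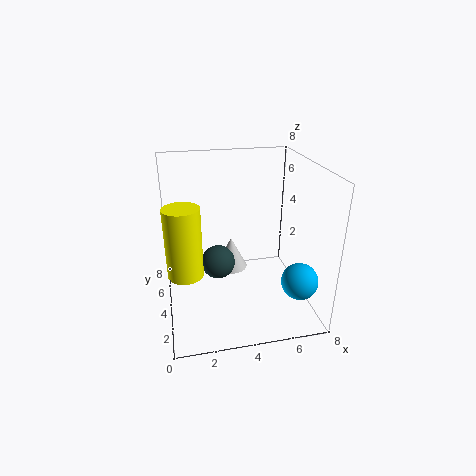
a_1 = 1, b_1 = 4, c_1 = 2, s_1 = 1, a_2 = 4, b_2 = 6, c_2 = 1, t_2 = 2, a_3 = 7, b_3 = 2, c_3 = 2, b_4 = 5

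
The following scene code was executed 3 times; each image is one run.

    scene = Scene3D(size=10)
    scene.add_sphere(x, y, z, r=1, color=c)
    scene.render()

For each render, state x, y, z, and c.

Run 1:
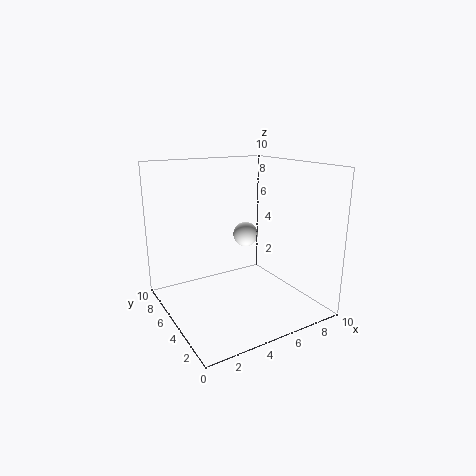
x = 7.5, y = 8, z = 4, c = 'white'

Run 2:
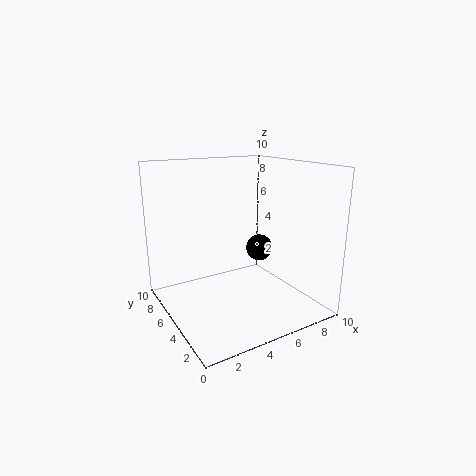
x = 7.5, y = 6, z = 3.5, c = 'black'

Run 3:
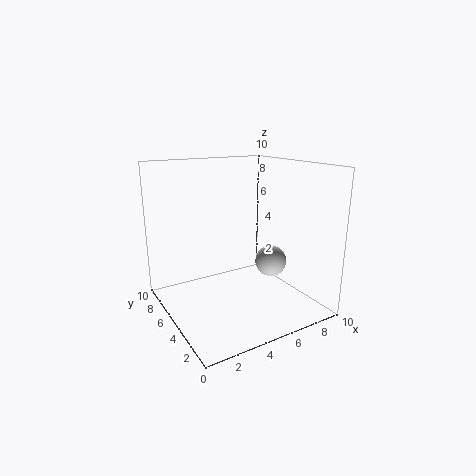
x = 6, y = 2.5, z = 4, c = 'lightgray'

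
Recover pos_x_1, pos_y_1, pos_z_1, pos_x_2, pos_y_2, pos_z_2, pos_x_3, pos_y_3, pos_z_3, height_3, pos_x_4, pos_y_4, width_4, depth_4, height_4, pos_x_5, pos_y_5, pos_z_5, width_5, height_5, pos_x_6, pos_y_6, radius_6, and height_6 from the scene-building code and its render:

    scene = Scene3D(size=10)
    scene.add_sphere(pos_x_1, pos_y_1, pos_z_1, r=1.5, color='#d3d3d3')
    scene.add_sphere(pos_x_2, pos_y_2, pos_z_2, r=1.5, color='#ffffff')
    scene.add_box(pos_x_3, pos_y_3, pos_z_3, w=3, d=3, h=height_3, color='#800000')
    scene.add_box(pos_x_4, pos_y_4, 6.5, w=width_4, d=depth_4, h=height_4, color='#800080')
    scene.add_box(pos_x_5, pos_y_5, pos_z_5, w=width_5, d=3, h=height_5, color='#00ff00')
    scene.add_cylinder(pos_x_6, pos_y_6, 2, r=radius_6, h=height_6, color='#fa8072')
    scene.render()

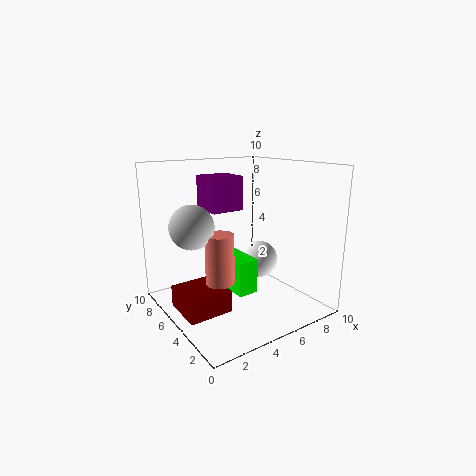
pos_x_1 = 2, pos_y_1 = 6, pos_z_1 = 6, pos_x_2 = 8.5, pos_y_2 = 7, pos_z_2 = 2, pos_x_3 = 0.5, pos_y_3 = 3.5, pos_z_3 = 0.5, height_3 = 1.5, pos_x_4 = 4, pos_y_4 = 6.5, width_4 = 2.5, depth_4 = 2.5, height_4 = 2.5, pos_x_5 = 4.5, pos_y_5 = 4, pos_z_5 = 1, width_5 = 1.5, height_5 = 2.5, pos_x_6 = 3.5, pos_y_6 = 5, radius_6 = 1, height_6 = 3.5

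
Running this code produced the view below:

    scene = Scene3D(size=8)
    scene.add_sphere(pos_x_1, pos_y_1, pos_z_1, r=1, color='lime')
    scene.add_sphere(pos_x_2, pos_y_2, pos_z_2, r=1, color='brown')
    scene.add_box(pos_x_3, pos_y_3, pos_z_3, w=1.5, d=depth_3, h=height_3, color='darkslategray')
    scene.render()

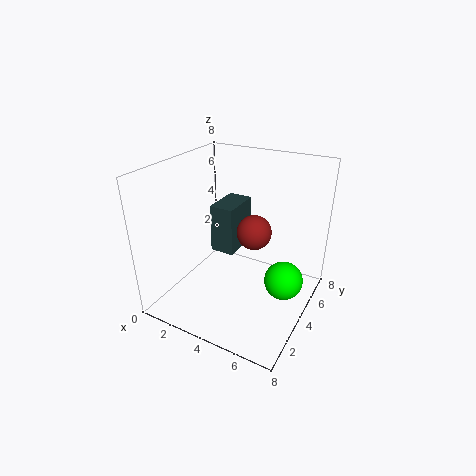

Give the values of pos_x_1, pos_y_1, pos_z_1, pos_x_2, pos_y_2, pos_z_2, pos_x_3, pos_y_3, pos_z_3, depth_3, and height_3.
pos_x_1 = 7; pos_y_1 = 3.5; pos_z_1 = 2.5; pos_x_2 = 4.5; pos_y_2 = 5; pos_z_2 = 4; pos_x_3 = 1.5; pos_y_3 = 5; pos_z_3 = 2; depth_3 = 2.5; height_3 = 3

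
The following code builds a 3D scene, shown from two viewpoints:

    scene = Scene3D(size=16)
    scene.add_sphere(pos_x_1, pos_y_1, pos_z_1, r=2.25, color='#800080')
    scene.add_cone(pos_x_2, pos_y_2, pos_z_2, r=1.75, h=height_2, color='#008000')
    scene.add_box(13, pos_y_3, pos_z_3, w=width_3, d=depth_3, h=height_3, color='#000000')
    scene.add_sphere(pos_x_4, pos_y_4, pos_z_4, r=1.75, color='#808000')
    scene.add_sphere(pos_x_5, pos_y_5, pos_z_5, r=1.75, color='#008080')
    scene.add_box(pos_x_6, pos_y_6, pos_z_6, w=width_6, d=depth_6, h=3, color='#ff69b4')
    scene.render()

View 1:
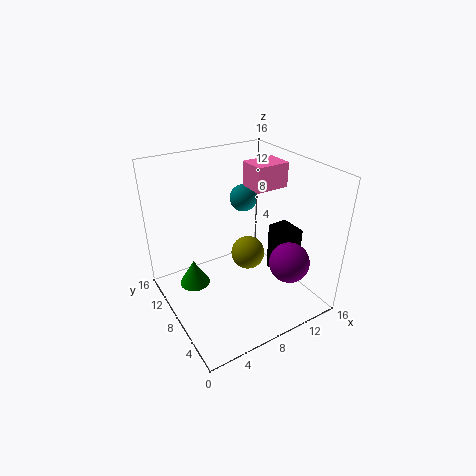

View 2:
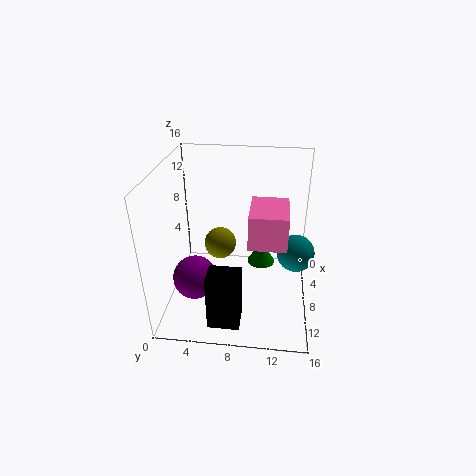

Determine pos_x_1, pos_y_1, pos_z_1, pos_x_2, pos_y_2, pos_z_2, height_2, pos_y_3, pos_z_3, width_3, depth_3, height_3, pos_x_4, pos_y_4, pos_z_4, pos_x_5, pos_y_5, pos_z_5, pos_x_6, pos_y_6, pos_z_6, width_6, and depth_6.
pos_x_1 = 12.25; pos_y_1 = 4; pos_z_1 = 5.5; pos_x_2 = 3.5; pos_y_2 = 10.5; pos_z_2 = 2; height_2 = 3; pos_y_3 = 5.75; pos_z_3 = 1.75; width_3 = 2.5; depth_3 = 3.25; height_3 = 6; pos_x_4 = 8; pos_y_4 = 6; pos_z_4 = 7.25; pos_x_5 = 12.5; pos_y_5 = 14; pos_z_5 = 9.5; pos_x_6 = 11.75; pos_y_6 = 9.75; pos_z_6 = 11.75; width_6 = 4.25; depth_6 = 3.25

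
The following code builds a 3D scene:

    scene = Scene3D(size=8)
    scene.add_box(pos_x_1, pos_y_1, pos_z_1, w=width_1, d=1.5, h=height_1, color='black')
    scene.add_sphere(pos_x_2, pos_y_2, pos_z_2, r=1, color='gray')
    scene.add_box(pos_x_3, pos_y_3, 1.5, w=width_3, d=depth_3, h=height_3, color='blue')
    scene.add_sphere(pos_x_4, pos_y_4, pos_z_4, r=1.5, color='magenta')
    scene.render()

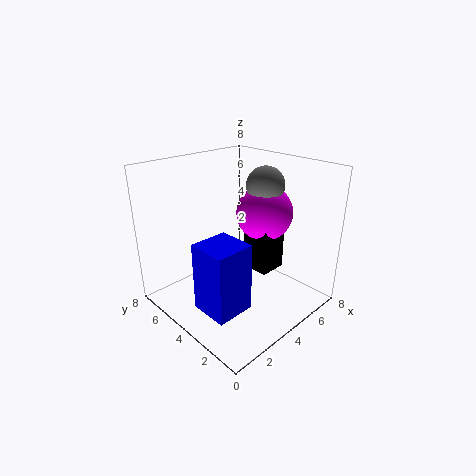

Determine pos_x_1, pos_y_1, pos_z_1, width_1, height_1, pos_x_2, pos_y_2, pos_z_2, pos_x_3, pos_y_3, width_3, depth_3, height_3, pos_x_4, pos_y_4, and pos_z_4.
pos_x_1 = 4, pos_y_1 = 2, pos_z_1 = 2.5, width_1 = 1.5, height_1 = 3, pos_x_2 = 5, pos_y_2 = 3, pos_z_2 = 7, pos_x_3 = 0.5, pos_y_3 = 1.5, width_3 = 2, depth_3 = 2, height_3 = 3.5, pos_x_4 = 5, pos_y_4 = 3, pos_z_4 = 5.5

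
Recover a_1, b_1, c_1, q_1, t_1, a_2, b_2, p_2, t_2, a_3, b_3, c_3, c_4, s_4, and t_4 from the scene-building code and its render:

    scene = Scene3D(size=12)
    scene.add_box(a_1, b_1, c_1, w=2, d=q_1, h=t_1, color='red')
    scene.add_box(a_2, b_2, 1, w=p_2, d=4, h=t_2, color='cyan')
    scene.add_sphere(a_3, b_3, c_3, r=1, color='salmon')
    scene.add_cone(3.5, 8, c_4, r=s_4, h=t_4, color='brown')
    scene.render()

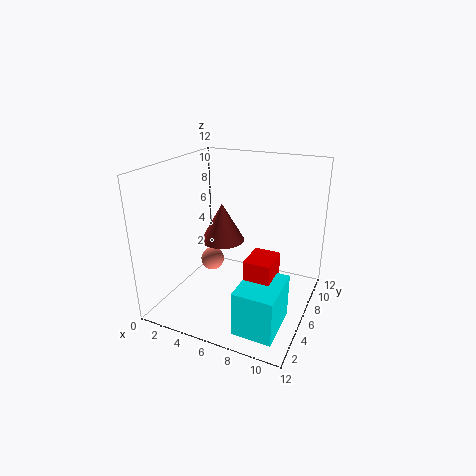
a_1 = 8
b_1 = 2.5
c_1 = 3.5
q_1 = 2.5
t_1 = 2.5
a_2 = 8
b_2 = 0.5
p_2 = 3
t_2 = 3.5
a_3 = 3.5
b_3 = 6
c_3 = 3.5
c_4 = 4.5
s_4 = 2
t_4 = 3.5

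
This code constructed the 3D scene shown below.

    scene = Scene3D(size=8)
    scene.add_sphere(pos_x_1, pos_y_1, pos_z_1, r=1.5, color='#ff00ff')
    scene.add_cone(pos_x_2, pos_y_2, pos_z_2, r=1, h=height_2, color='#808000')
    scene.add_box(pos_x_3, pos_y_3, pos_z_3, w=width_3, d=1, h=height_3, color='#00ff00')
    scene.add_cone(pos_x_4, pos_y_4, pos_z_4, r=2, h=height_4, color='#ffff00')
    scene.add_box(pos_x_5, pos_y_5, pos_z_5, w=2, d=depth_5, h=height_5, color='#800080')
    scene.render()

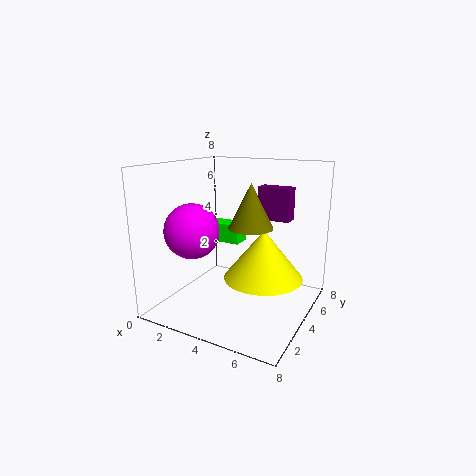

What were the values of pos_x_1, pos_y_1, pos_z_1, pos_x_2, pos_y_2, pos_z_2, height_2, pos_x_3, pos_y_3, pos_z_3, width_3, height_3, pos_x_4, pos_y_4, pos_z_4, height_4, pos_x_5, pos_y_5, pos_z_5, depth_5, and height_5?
pos_x_1 = 2
pos_y_1 = 2.5
pos_z_1 = 4.5
pos_x_2 = 6
pos_y_2 = 1.5
pos_z_2 = 5.5
height_2 = 2
pos_x_3 = 2.5
pos_y_3 = 3
pos_z_3 = 4
width_3 = 2
height_3 = 1
pos_x_4 = 6
pos_y_4 = 3
pos_z_4 = 2.5
height_4 = 2.5
pos_x_5 = 4
pos_y_5 = 6.5
pos_z_5 = 4.5
depth_5 = 1
height_5 = 2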